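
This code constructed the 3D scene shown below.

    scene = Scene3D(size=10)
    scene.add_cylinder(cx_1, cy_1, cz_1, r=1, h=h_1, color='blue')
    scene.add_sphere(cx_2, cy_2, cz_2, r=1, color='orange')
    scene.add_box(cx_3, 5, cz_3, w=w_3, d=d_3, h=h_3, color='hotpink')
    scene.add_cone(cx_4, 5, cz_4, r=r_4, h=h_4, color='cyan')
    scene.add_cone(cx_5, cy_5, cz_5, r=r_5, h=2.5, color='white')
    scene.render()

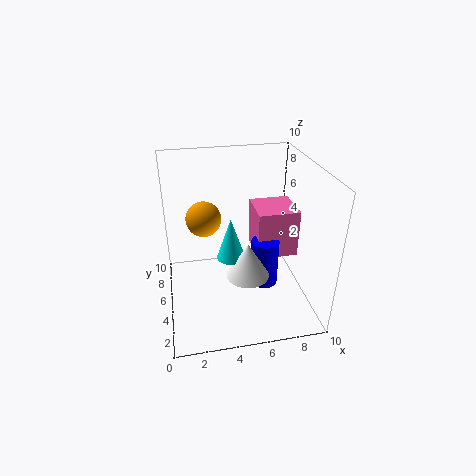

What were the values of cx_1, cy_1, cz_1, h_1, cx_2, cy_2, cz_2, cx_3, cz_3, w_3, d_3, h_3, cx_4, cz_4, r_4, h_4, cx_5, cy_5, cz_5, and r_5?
cx_1 = 7
cy_1 = 5
cz_1 = 1
h_1 = 3.5
cx_2 = 2.5
cy_2 = 2.5
cz_2 = 8
cx_3 = 6.5
cz_3 = 3
w_3 = 3
d_3 = 3
h_3 = 3.5
cx_4 = 4.5
cz_4 = 3.5
r_4 = 1
h_4 = 3
cx_5 = 5.5
cy_5 = 4
cz_5 = 2.5
r_5 = 1.5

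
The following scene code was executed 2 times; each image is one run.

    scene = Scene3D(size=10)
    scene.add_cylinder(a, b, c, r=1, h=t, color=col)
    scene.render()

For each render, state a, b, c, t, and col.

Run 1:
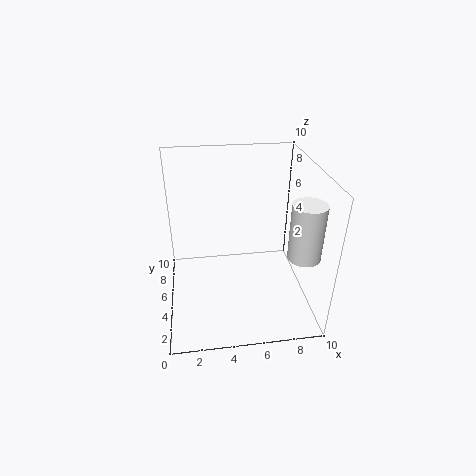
a = 8.5
b = 1.5
c = 5.5
t = 3.5
col = 'white'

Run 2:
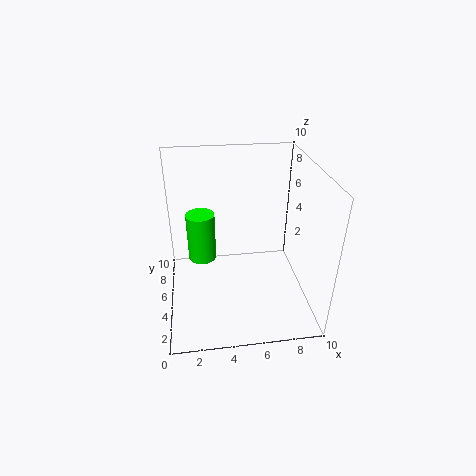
a = 2.5
b = 6
c = 3
t = 3.5
col = 'lime'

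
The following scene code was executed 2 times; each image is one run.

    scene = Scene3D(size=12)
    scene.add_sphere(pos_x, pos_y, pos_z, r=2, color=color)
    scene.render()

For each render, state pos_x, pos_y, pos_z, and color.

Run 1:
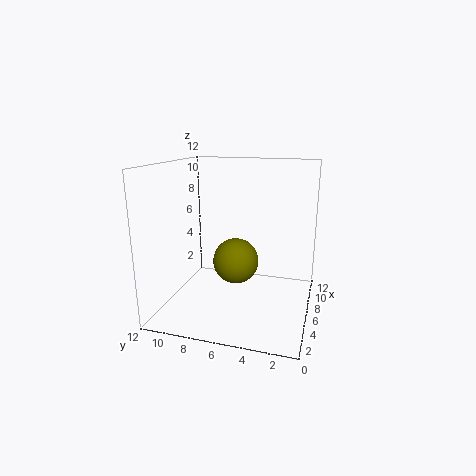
pos_x = 7; pos_y = 6.5; pos_z = 3.5; color = 'olive'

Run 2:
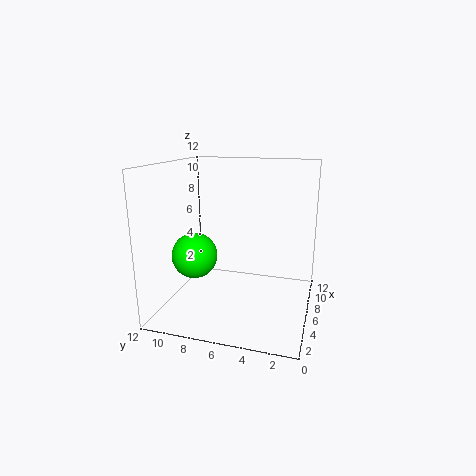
pos_x = 6; pos_y = 10; pos_z = 4; color = 'lime'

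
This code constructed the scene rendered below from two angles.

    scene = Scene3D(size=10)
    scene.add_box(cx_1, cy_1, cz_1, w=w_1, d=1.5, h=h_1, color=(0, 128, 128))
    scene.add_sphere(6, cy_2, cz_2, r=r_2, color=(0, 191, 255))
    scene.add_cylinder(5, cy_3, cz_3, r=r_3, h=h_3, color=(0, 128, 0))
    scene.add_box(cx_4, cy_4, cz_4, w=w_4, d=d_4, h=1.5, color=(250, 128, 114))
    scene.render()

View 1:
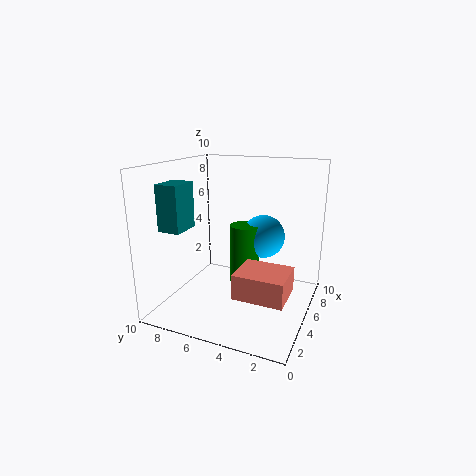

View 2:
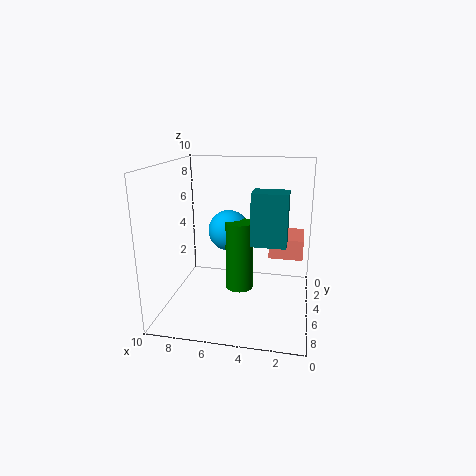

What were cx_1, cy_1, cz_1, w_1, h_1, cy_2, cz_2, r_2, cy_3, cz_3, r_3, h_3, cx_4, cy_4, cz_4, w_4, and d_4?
cx_1 = 1.5
cy_1 = 7.5
cz_1 = 6
w_1 = 2
h_1 = 3
cy_2 = 3.5
cz_2 = 5
r_2 = 1.5
cy_3 = 4.5
cz_3 = 1
r_3 = 1
h_3 = 5
cx_4 = 0.5
cy_4 = 0.5
cz_4 = 3
w_4 = 2.5
d_4 = 3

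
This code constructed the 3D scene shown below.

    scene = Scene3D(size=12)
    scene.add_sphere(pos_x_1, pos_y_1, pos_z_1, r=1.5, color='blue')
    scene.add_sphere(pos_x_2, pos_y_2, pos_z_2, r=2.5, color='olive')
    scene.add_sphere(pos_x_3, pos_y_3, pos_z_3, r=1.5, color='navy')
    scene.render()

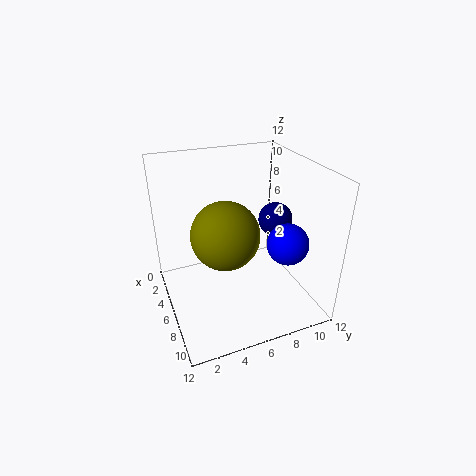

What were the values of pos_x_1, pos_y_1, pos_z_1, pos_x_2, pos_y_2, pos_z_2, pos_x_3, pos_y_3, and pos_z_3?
pos_x_1 = 10.5, pos_y_1 = 8, pos_z_1 = 7.5, pos_x_2 = 8.5, pos_y_2 = 4, pos_z_2 = 8, pos_x_3 = 5, pos_y_3 = 10, pos_z_3 = 6.5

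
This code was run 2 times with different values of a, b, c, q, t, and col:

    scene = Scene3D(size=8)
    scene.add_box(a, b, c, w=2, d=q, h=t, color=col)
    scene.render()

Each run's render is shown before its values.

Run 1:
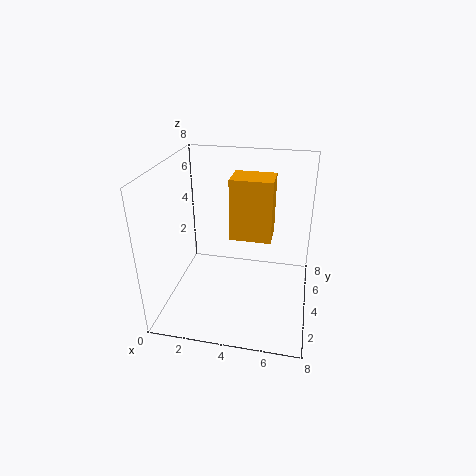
a = 4
b = 2
c = 5
q = 1.5
t = 3
col = 'orange'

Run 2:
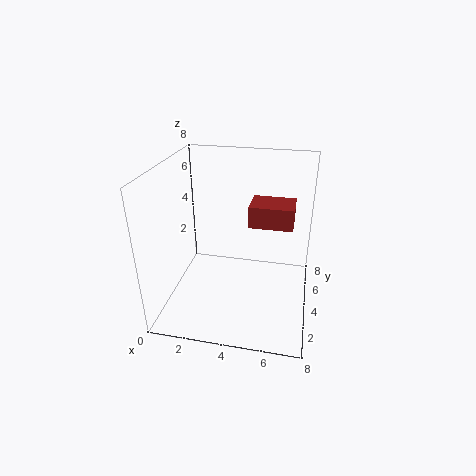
a = 5
b = 1.5
c = 6
q = 1.5
t = 1
col = 'brown'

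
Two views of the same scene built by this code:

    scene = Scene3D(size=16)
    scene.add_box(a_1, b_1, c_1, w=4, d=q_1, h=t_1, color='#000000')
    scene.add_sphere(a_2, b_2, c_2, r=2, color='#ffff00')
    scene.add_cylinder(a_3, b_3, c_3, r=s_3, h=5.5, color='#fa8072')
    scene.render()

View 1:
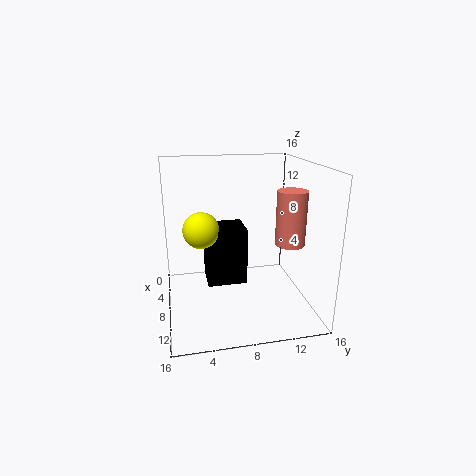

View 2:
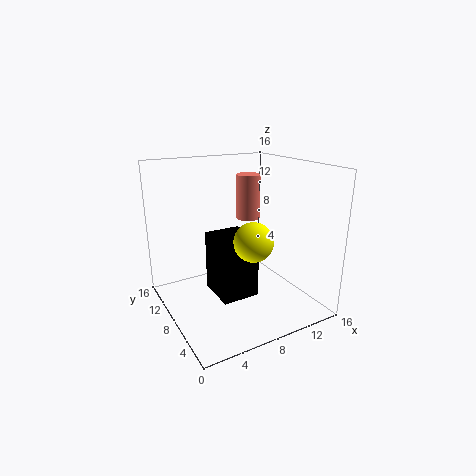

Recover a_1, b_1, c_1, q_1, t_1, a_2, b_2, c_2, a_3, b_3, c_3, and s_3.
a_1 = 4.5
b_1 = 4.5
c_1 = 2.5
q_1 = 4.5
t_1 = 6.5
a_2 = 7.5
b_2 = 4
c_2 = 9
a_3 = 12
b_3 = 12.5
c_3 = 8.5
s_3 = 1.5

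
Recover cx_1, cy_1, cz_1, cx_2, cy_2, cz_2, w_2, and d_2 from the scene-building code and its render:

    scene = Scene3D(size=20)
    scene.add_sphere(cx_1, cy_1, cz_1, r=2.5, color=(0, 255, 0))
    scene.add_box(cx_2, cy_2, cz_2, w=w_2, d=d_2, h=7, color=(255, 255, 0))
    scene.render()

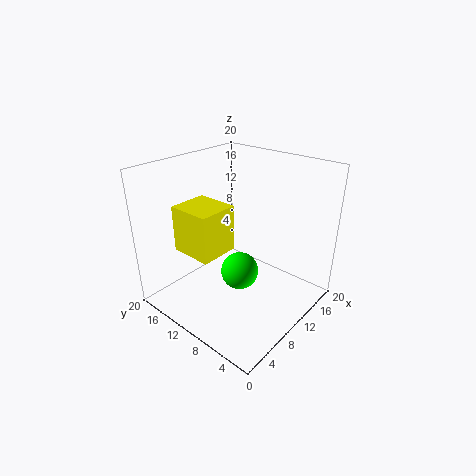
cx_1 = 8
cy_1 = 8
cz_1 = 6.5
cx_2 = 6
cy_2 = 12.5
cz_2 = 6.5
w_2 = 6
d_2 = 6.5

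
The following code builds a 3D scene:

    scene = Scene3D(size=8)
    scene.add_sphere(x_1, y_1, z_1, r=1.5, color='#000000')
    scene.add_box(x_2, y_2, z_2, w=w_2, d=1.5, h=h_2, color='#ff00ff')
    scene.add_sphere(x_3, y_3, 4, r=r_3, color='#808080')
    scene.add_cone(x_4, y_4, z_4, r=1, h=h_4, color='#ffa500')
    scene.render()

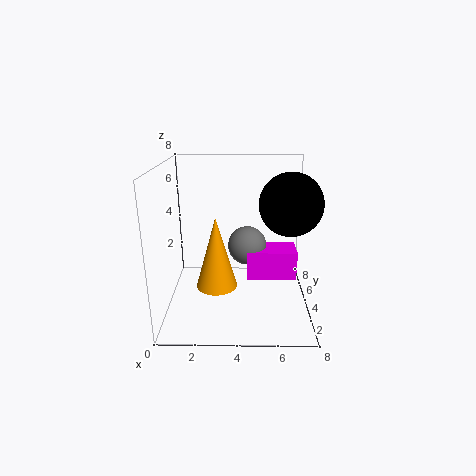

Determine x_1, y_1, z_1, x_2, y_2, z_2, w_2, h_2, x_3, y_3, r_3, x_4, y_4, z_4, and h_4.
x_1 = 6.5, y_1 = 2, z_1 = 6.5, x_2 = 4.5, y_2 = 2, z_2 = 2.5, w_2 = 2.5, h_2 = 1.5, x_3 = 4.5, y_3 = 3, r_3 = 1, x_4 = 3, y_4 = 1.5, z_4 = 2.5, h_4 = 3.5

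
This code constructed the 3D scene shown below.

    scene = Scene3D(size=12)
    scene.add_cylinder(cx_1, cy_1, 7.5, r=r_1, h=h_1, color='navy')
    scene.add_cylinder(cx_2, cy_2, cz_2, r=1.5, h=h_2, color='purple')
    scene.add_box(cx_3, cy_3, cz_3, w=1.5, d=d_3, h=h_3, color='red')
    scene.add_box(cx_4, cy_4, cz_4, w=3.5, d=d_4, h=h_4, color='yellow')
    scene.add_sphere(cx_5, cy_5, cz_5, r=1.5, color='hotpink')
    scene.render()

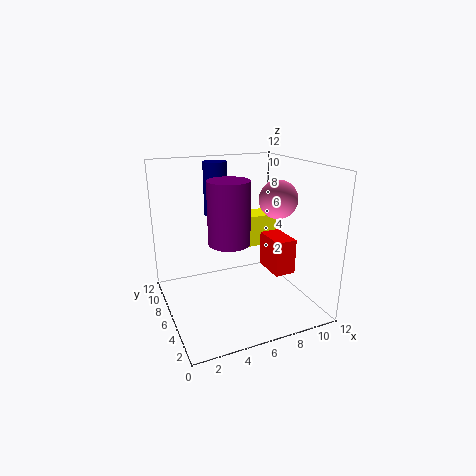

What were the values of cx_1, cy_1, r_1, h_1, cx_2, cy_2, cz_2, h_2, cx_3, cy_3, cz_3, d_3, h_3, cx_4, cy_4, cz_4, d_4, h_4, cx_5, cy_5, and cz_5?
cx_1 = 5; cy_1 = 8.5; r_1 = 1; h_1 = 4.5; cx_2 = 4; cy_2 = 3; cz_2 = 7; h_2 = 4.5; cx_3 = 6.5; cy_3 = 0.5; cz_3 = 5; d_3 = 2.5; h_3 = 2.5; cx_4 = 5.5; cy_4 = 5; cz_4 = 5.5; d_4 = 2; h_4 = 2.5; cx_5 = 8.5; cy_5 = 4; cz_5 = 9.5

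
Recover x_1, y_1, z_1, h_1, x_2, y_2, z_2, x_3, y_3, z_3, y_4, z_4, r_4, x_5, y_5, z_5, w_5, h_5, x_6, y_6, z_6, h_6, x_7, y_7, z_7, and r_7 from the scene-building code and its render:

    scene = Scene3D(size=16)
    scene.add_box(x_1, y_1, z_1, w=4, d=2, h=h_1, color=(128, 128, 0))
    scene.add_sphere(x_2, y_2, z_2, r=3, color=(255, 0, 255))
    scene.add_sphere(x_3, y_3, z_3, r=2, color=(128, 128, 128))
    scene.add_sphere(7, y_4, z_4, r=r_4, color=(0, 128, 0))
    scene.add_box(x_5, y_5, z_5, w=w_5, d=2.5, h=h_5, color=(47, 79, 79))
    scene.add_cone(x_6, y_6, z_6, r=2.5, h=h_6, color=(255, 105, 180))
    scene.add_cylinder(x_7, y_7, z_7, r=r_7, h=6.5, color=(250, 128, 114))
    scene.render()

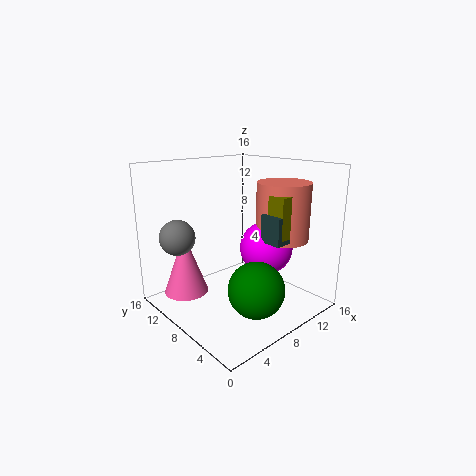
x_1 = 9.5; y_1 = 3; z_1 = 8.5; h_1 = 4.5; x_2 = 11; y_2 = 6.5; z_2 = 6.5; x_3 = 3; y_3 = 12.5; z_3 = 8; y_4 = 4; z_4 = 3.5; r_4 = 3; x_5 = 9; y_5 = 3; z_5 = 8; w_5 = 3.5; h_5 = 3; x_6 = 3.5; y_6 = 12; z_6 = 1.5; h_6 = 7; x_7 = 12.5; y_7 = 5.5; z_7 = 7.5; r_7 = 3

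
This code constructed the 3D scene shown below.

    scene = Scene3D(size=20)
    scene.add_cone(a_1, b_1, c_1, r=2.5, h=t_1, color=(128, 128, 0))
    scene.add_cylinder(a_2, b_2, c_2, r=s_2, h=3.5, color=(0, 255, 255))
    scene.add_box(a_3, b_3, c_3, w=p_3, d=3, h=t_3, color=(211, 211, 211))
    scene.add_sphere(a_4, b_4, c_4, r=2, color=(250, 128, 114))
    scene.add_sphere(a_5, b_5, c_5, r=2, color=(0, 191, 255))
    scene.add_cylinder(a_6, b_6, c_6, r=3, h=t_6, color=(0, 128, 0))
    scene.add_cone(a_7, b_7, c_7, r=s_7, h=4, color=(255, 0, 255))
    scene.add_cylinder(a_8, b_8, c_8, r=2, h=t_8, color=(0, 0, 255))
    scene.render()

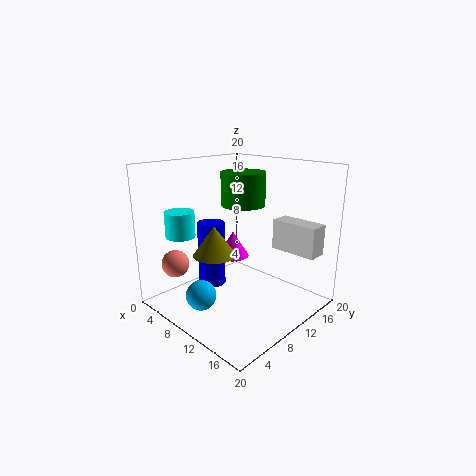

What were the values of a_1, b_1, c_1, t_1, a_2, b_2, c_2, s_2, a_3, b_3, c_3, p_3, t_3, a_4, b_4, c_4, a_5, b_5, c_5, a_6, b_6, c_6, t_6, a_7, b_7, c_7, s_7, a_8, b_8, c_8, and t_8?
a_1 = 13
b_1 = 3
c_1 = 10.5
t_1 = 3.5
a_2 = 5
b_2 = 4
c_2 = 10.5
s_2 = 2
a_3 = 11
b_3 = 16.5
c_3 = 7
p_3 = 7
t_3 = 4.5
a_4 = 2.5
b_4 = 4.5
c_4 = 5.5
a_5 = 9.5
b_5 = 3.5
c_5 = 3.5
a_6 = 10
b_6 = 11
c_6 = 14.5
t_6 = 4.5
a_7 = 5.5
b_7 = 13.5
c_7 = 5
s_7 = 2.5
a_8 = 5.5
b_8 = 9
c_8 = 2
t_8 = 9.5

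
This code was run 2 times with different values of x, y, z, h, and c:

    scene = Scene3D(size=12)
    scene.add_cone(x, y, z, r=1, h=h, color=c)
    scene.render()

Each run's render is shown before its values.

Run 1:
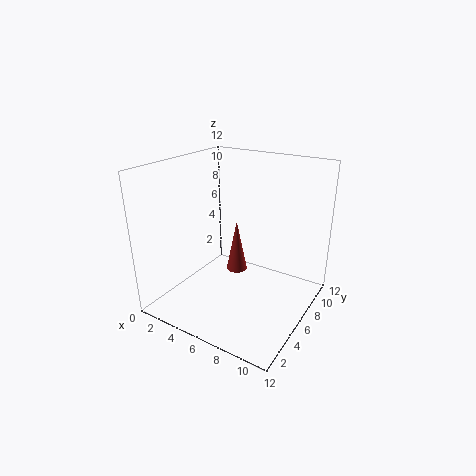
x = 4
y = 9
z = 1
h = 5
c = 'brown'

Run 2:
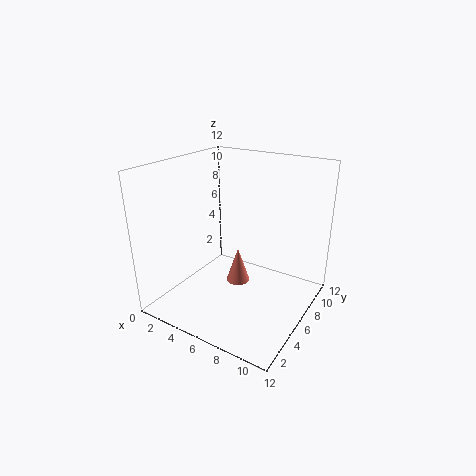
x = 6
y = 6
z = 2
h = 3
c = 'salmon'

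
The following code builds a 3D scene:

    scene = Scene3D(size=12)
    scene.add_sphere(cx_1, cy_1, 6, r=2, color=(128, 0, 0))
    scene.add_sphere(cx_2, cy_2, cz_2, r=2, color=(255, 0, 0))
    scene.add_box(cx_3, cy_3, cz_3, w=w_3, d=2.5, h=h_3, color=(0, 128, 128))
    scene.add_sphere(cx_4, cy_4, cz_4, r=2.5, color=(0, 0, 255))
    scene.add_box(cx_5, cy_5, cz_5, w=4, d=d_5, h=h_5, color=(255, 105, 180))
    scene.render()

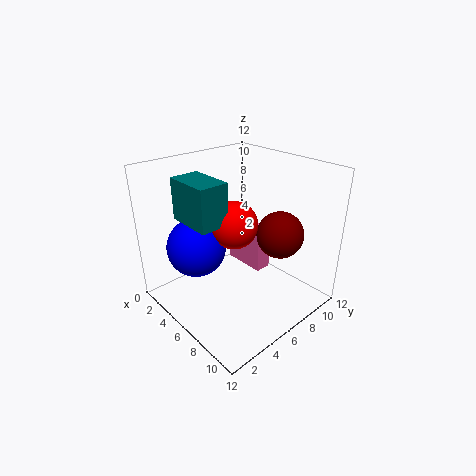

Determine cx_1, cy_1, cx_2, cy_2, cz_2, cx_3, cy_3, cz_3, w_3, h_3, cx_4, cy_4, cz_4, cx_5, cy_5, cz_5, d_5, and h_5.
cx_1 = 8
cy_1 = 9
cx_2 = 5.5
cy_2 = 6
cz_2 = 7
cx_3 = 2
cy_3 = 2.5
cz_3 = 7.5
w_3 = 4
h_3 = 3.5
cx_4 = 3.5
cy_4 = 3.5
cz_4 = 5
cx_5 = 2
cy_5 = 8.5
cz_5 = 1.5
d_5 = 1.5
h_5 = 4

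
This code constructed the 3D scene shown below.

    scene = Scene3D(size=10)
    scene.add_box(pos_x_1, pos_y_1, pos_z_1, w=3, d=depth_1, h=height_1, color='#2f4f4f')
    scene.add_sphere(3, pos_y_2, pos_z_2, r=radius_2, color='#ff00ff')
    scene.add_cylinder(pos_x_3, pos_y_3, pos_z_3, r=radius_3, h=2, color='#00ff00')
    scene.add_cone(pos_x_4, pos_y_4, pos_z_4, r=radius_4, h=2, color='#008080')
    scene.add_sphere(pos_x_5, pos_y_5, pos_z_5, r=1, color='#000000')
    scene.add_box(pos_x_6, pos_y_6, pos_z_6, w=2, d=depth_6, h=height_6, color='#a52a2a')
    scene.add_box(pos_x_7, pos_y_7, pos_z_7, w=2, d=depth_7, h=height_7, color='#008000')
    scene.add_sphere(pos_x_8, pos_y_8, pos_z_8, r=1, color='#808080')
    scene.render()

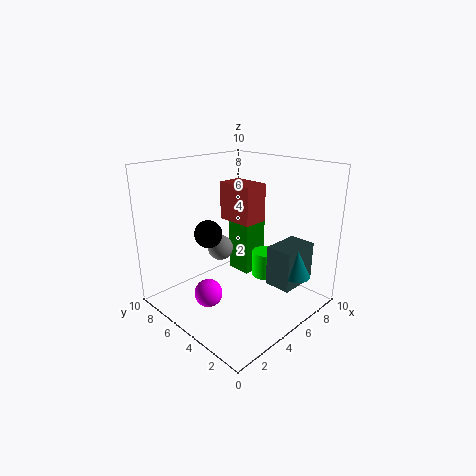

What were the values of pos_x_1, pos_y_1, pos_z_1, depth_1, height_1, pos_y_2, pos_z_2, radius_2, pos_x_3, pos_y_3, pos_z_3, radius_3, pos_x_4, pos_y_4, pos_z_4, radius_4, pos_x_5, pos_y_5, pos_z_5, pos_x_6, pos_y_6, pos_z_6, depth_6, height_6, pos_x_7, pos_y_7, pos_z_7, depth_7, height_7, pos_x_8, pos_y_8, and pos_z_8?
pos_x_1 = 7; pos_y_1 = 2; pos_z_1 = 1; depth_1 = 2; height_1 = 3; pos_y_2 = 6; pos_z_2 = 1; radius_2 = 1; pos_x_3 = 8; pos_y_3 = 5; pos_z_3 = 1; radius_3 = 1; pos_x_4 = 8; pos_y_4 = 2; pos_z_4 = 2; radius_4 = 1; pos_x_5 = 4; pos_y_5 = 7; pos_z_5 = 5; pos_x_6 = 7; pos_y_6 = 6; pos_z_6 = 5; depth_6 = 3; height_6 = 3; pos_x_7 = 7; pos_y_7 = 6; pos_z_7 = 1; depth_7 = 2; height_7 = 4; pos_x_8 = 6; pos_y_8 = 8; pos_z_8 = 3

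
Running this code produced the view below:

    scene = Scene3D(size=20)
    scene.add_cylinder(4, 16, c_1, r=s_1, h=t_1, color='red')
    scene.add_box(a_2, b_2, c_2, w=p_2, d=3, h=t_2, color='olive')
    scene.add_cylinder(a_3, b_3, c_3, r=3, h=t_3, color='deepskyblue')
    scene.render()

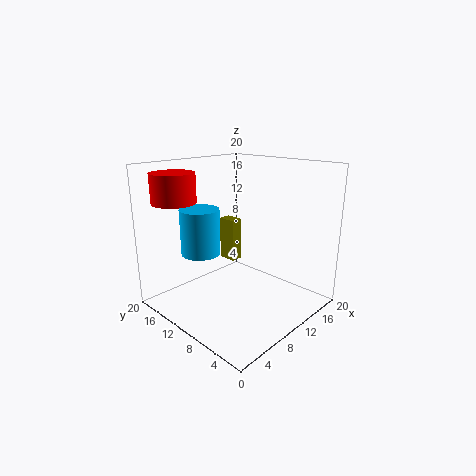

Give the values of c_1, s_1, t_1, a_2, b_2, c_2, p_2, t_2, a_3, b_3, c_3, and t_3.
c_1 = 15
s_1 = 3
t_1 = 4
a_2 = 15
b_2 = 16
c_2 = 3
p_2 = 2
t_2 = 7
a_3 = 9
b_3 = 17
c_3 = 6
t_3 = 7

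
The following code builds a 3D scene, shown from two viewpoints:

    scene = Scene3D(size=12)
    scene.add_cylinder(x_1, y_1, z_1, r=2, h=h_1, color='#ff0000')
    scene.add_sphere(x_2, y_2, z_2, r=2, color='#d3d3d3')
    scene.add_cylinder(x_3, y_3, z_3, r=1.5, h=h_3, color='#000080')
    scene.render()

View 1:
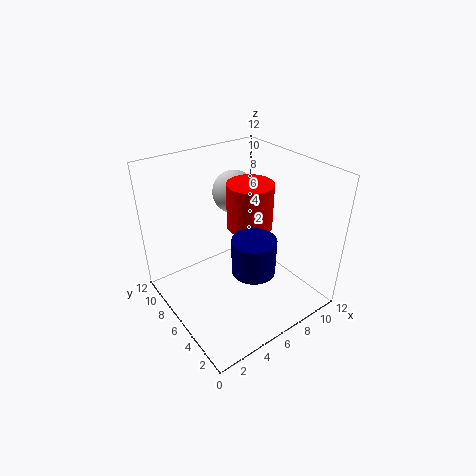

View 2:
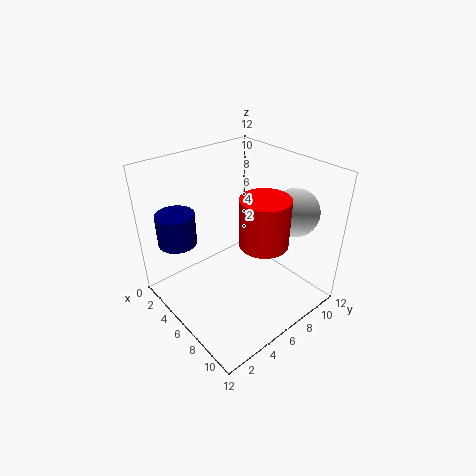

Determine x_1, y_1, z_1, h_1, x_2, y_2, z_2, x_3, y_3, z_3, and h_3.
x_1 = 8
y_1 = 7
z_1 = 6
h_1 = 4
x_2 = 8.5
y_2 = 10
z_2 = 8
x_3 = 4
y_3 = 1.5
z_3 = 6.5
h_3 = 2.5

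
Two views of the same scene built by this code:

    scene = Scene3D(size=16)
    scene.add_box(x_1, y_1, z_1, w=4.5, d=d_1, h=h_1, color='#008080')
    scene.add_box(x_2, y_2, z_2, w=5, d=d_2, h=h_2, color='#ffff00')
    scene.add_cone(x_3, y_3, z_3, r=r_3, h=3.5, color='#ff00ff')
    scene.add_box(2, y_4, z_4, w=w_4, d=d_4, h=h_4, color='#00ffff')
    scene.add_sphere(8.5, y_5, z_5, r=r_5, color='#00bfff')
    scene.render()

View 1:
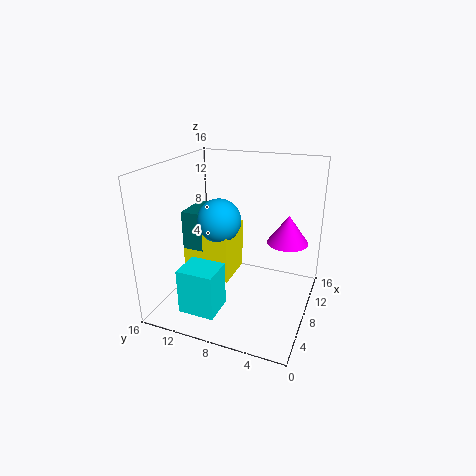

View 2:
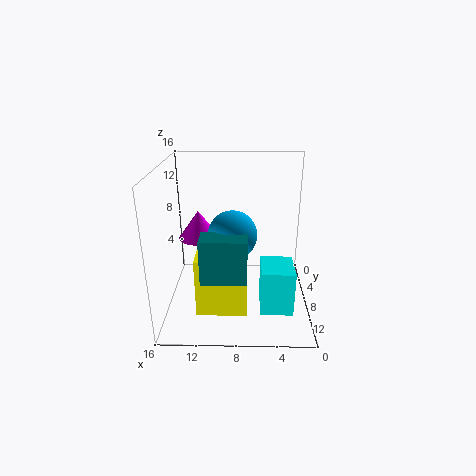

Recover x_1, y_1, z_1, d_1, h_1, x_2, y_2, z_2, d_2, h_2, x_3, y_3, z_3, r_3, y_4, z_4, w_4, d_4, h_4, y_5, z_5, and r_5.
x_1 = 7; y_1 = 12; z_1 = 6; d_1 = 2.5; h_1 = 4.5; x_2 = 7; y_2 = 9; z_2 = 2.5; d_2 = 5.5; h_2 = 6; x_3 = 13; y_3 = 3.5; z_3 = 6; r_3 = 2.5; y_4 = 8.5; z_4 = 1; w_4 = 3.5; d_4 = 4; h_4 = 5; y_5 = 10.5; z_5 = 9.5; r_5 = 2.5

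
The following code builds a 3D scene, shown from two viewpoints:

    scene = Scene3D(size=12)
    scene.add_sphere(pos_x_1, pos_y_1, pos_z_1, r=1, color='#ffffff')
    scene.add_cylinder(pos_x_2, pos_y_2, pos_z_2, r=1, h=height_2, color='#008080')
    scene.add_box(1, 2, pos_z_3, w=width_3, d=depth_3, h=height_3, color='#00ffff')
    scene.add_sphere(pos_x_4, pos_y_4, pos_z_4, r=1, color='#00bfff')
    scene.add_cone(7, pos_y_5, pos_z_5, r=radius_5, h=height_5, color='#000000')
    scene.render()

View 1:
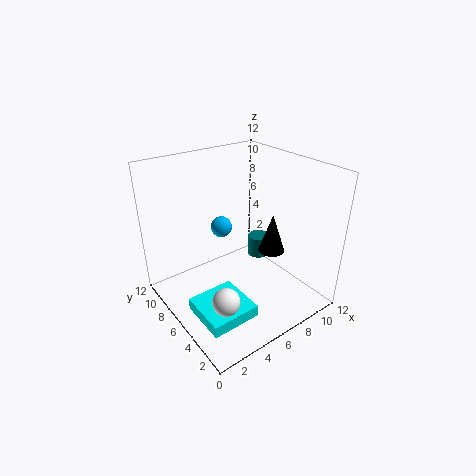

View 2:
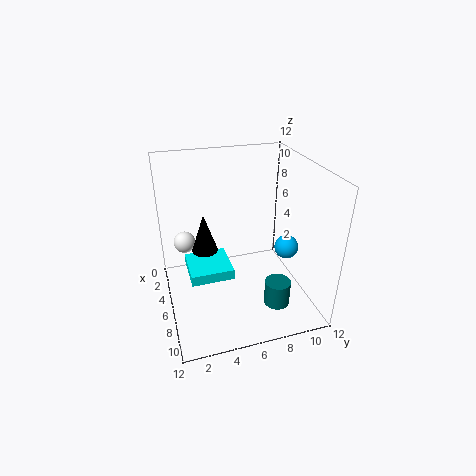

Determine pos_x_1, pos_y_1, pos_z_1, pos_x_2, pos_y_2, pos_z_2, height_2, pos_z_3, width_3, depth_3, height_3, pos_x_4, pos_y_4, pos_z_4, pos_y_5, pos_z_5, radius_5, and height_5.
pos_x_1 = 2; pos_y_1 = 2; pos_z_1 = 4; pos_x_2 = 10; pos_y_2 = 8; pos_z_2 = 2; height_2 = 2; pos_z_3 = 1; width_3 = 4; depth_3 = 4; height_3 = 1; pos_x_4 = 7; pos_y_4 = 10; pos_z_4 = 5; pos_y_5 = 3; pos_z_5 = 6; radius_5 = 1; height_5 = 3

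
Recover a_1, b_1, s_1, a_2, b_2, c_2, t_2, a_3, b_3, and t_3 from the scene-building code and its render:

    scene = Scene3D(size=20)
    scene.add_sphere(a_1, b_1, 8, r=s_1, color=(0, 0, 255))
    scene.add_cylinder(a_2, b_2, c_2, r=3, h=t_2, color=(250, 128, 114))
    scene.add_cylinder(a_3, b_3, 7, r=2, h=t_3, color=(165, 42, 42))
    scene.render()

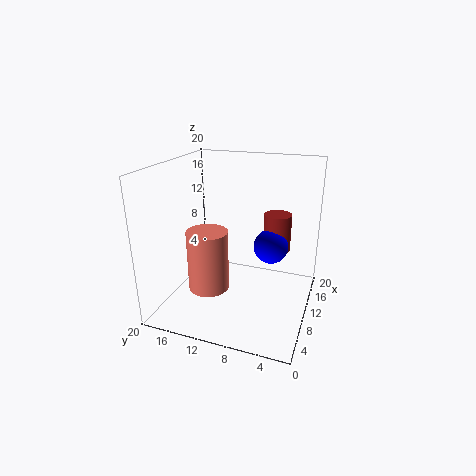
a_1 = 13, b_1 = 6, s_1 = 2.5, a_2 = 9.5, b_2 = 14.5, c_2 = 1.5, t_2 = 9, a_3 = 14.5, b_3 = 5.5, t_3 = 5.5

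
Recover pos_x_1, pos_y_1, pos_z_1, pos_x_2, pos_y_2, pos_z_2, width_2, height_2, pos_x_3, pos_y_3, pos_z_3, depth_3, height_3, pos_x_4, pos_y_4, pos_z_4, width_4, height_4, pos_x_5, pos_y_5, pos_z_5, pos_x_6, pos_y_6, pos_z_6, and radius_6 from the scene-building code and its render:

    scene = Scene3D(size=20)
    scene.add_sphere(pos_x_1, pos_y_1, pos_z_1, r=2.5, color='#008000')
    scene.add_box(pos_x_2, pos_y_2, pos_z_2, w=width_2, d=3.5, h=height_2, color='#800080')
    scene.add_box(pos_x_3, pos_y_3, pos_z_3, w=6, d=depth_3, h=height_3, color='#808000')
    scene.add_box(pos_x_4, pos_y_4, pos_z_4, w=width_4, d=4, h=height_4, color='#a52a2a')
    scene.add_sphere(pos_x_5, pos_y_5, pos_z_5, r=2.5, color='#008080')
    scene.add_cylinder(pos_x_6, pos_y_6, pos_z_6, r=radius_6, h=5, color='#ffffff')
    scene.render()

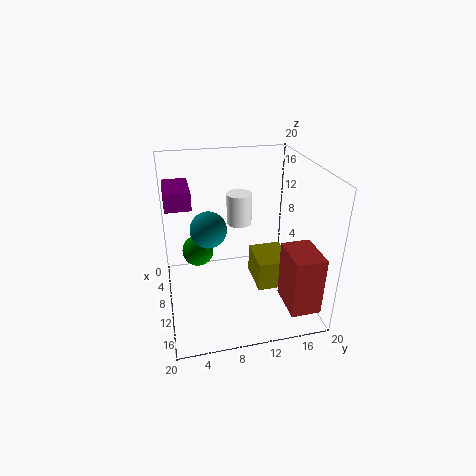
pos_x_1 = 3
pos_y_1 = 5
pos_z_1 = 4.5
pos_x_2 = 3.5
pos_y_2 = 0.5
pos_z_2 = 14.5
width_2 = 6
height_2 = 2.5
pos_x_3 = 5
pos_y_3 = 13
pos_z_3 = 1
depth_3 = 5
height_3 = 4.5
pos_x_4 = 13.5
pos_y_4 = 15
pos_z_4 = 2.5
width_4 = 5.5
height_4 = 8
pos_x_5 = 9.5
pos_y_5 = 6
pos_z_5 = 11.5
pos_x_6 = 2.5
pos_y_6 = 12
pos_z_6 = 8.5
radius_6 = 2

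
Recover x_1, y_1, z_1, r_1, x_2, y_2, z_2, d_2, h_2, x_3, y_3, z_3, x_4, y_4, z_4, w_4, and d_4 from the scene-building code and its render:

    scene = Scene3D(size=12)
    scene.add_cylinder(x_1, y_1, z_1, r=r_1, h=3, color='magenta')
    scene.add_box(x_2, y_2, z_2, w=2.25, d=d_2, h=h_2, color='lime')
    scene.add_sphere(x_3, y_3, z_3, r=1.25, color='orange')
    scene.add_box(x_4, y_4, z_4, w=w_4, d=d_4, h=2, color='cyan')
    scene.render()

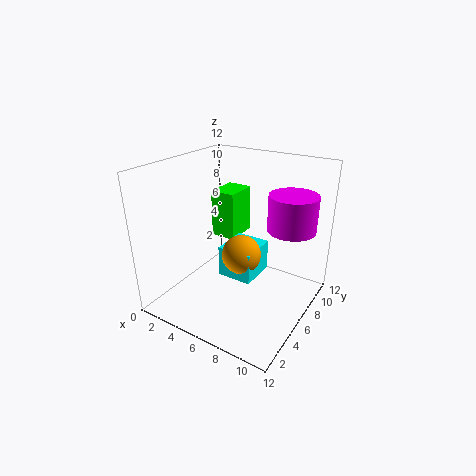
x_1 = 9.75; y_1 = 8.25; z_1 = 6.75; r_1 = 2; x_2 = 2.25; y_2 = 7.5; z_2 = 4.75; d_2 = 3; h_2 = 4.25; x_3 = 9.25; y_3 = 1.25; z_3 = 7.75; x_4 = 8; y_4 = 0.5; z_4 = 6.25; w_4 = 2.25; d_4 = 2.5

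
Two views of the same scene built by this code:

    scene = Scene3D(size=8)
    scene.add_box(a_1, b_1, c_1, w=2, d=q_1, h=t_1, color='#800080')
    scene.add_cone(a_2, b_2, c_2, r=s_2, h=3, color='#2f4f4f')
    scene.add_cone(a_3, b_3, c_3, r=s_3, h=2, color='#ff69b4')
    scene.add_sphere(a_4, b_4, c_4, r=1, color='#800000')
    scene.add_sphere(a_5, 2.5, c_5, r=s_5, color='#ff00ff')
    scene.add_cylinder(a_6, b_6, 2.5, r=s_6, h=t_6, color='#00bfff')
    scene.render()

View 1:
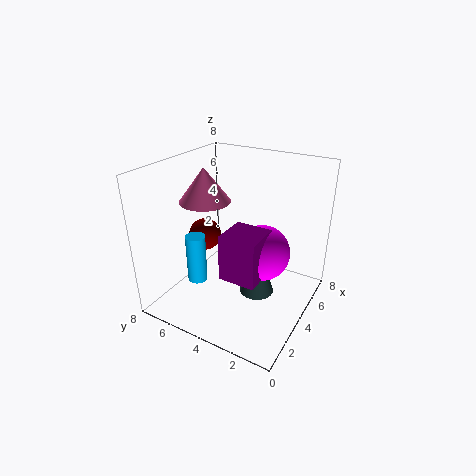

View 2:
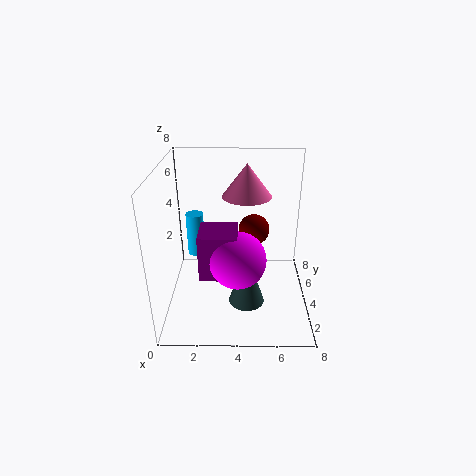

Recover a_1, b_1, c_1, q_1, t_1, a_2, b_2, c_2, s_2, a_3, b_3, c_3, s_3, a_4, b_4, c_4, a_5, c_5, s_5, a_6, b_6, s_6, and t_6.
a_1 = 2, b_1 = 2, c_1 = 2.5, q_1 = 2, t_1 = 2.5, a_2 = 4.5, b_2 = 3, c_2 = 0.5, s_2 = 1, a_3 = 4.5, b_3 = 6.5, c_3 = 5.5, s_3 = 1.5, a_4 = 5, b_4 = 7, c_4 = 3, a_5 = 4, c_5 = 3.5, s_5 = 1.5, a_6 = 1.5, b_6 = 5, s_6 = 0.5, t_6 = 2.5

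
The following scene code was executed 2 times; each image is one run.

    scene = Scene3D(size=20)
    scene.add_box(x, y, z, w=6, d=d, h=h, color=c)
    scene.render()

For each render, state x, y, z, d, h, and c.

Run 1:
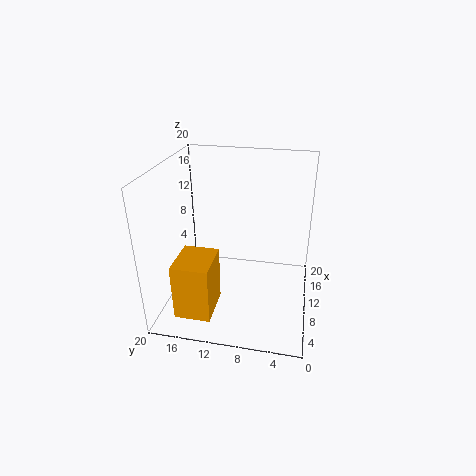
x = 3, y = 12.5, z = 0.5, d = 5, h = 8, c = 'orange'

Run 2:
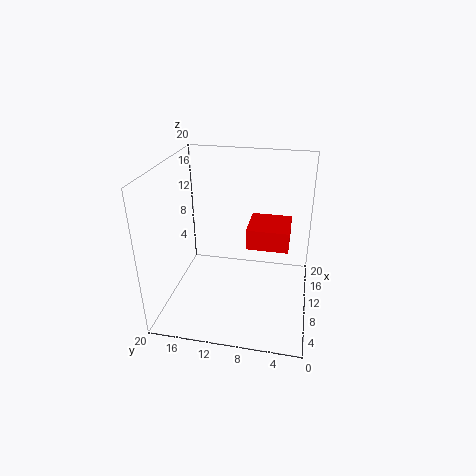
x = 10.5, y = 3, z = 8, d = 6, h = 3, c = 'red'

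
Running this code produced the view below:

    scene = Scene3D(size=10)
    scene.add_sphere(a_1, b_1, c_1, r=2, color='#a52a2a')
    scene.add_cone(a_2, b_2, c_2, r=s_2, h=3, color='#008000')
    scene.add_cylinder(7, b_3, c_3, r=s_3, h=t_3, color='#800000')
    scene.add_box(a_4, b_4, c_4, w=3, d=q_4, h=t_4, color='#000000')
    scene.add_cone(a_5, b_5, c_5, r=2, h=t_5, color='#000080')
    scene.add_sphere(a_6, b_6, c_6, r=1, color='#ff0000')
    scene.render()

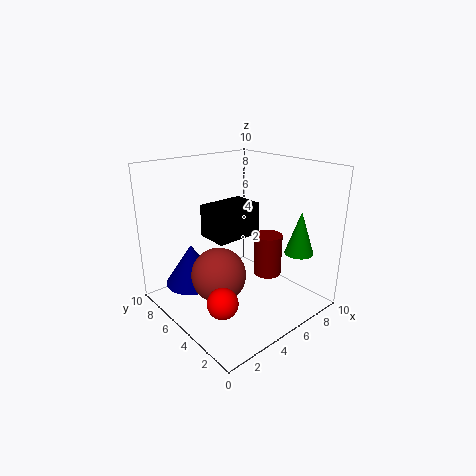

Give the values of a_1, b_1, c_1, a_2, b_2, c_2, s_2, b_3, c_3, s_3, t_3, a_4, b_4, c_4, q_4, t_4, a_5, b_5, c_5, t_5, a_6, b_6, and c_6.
a_1 = 4, b_1 = 6, c_1 = 2, a_2 = 8, b_2 = 2, c_2 = 4, s_2 = 1, b_3 = 4, c_3 = 2, s_3 = 1, t_3 = 3, a_4 = 2, b_4 = 3, c_4 = 6, q_4 = 2, t_4 = 2, a_5 = 3, b_5 = 8, c_5 = 1, t_5 = 3, a_6 = 2, b_6 = 3, c_6 = 2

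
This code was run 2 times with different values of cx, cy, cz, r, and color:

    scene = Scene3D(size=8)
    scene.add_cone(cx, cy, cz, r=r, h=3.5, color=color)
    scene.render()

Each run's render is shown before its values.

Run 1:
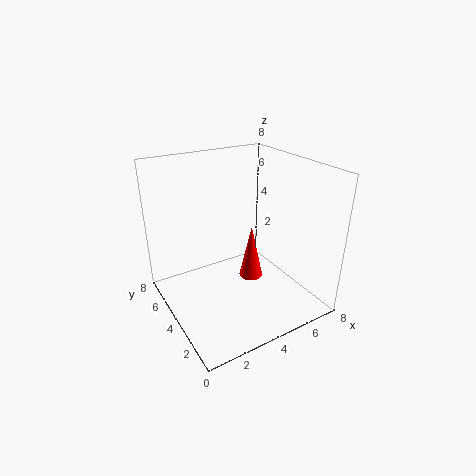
cx = 5.75, cy = 5.25, cz = 0.25, r = 0.75, color = 'red'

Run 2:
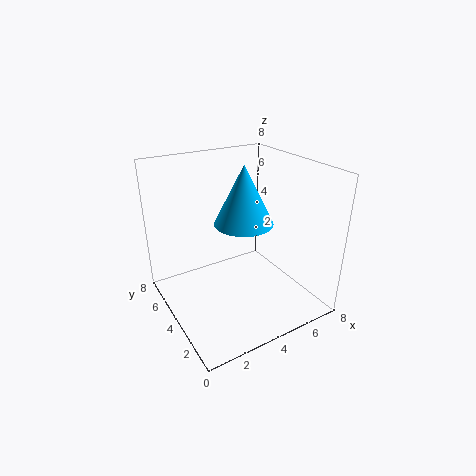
cx = 5, cy = 5, cz = 4.25, r = 1.75, color = 'deepskyblue'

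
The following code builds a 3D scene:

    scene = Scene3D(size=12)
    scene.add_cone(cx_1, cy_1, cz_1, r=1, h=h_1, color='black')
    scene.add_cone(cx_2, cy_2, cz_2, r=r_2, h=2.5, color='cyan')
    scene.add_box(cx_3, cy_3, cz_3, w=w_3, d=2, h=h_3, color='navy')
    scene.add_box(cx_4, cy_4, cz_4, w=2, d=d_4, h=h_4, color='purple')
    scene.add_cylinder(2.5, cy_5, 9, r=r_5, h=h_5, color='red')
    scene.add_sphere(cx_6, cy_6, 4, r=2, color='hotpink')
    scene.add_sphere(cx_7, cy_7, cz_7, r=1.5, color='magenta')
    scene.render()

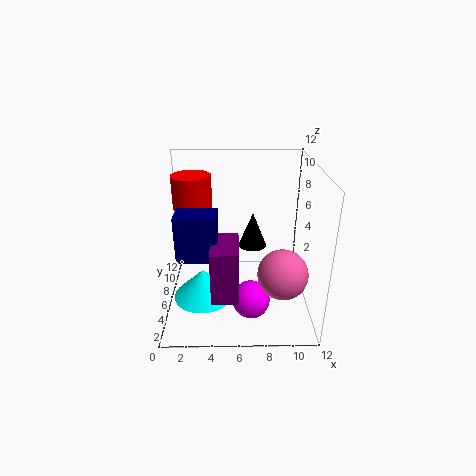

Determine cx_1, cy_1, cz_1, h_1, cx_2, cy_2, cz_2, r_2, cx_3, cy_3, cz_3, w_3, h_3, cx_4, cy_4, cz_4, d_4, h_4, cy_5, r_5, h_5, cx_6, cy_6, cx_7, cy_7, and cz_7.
cx_1 = 7
cy_1 = 3
cz_1 = 7
h_1 = 2.5
cx_2 = 3
cy_2 = 5
cz_2 = 1
r_2 = 2.5
cx_3 = 1.5
cy_3 = 2
cz_3 = 6
w_3 = 3
h_3 = 3.5
cx_4 = 4
cy_4 = 0.5
cz_4 = 3.5
d_4 = 3.5
h_4 = 4
cy_5 = 5.5
r_5 = 1.5
h_5 = 2.5
cx_6 = 9.5
cy_6 = 3.5
cx_7 = 7
cy_7 = 3
cz_7 = 2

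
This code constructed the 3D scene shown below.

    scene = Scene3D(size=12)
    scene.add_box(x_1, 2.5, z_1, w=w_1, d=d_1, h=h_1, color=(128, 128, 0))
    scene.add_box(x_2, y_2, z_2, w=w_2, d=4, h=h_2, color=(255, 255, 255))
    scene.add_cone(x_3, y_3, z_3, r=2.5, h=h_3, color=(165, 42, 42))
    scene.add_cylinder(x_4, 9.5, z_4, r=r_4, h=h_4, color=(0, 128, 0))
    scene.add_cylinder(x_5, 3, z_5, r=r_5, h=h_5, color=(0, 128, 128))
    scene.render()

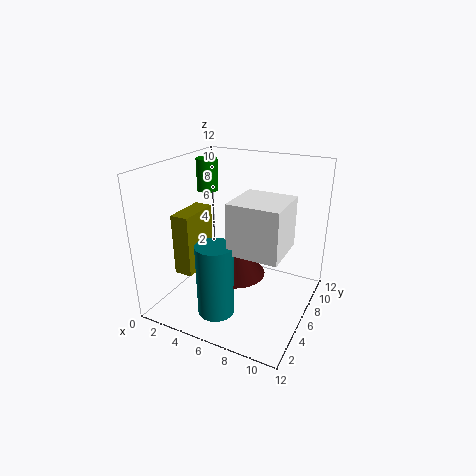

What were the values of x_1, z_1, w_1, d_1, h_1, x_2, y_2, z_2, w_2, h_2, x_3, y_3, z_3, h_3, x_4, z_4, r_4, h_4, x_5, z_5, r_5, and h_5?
x_1 = 2
z_1 = 3.5
w_1 = 1.5
d_1 = 3.5
h_1 = 5
x_2 = 6.5
y_2 = 3
z_2 = 6
w_2 = 4
h_2 = 4
x_3 = 6
y_3 = 5.5
z_3 = 3
h_3 = 3.5
x_4 = 1
z_4 = 8.5
r_4 = 1
h_4 = 3
x_5 = 5.5
z_5 = 0.5
r_5 = 1.5
h_5 = 6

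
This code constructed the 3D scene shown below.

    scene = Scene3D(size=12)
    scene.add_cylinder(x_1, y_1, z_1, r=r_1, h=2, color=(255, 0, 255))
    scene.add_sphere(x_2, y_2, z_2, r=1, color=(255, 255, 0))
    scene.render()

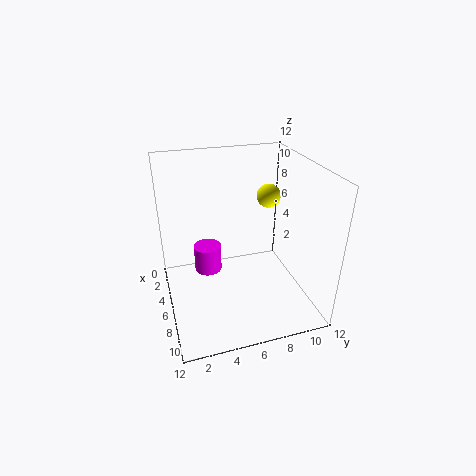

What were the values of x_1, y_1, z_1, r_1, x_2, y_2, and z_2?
x_1 = 8
y_1 = 3
z_1 = 5
r_1 = 1
x_2 = 5
y_2 = 9
z_2 = 9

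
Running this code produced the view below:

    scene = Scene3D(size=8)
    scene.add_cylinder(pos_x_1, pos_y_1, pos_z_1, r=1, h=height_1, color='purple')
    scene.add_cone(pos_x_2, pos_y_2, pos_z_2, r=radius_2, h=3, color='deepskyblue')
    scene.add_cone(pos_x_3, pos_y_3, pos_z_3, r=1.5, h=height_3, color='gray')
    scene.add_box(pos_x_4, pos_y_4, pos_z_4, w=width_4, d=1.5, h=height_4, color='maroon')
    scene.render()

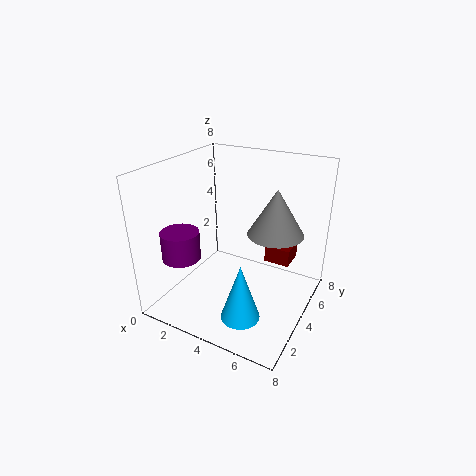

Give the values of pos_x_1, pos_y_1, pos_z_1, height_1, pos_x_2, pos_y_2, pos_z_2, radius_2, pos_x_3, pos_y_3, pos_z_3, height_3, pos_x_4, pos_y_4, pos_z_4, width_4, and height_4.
pos_x_1 = 2, pos_y_1 = 1.5, pos_z_1 = 3.5, height_1 = 1.5, pos_x_2 = 5.5, pos_y_2 = 1.5, pos_z_2 = 1, radius_2 = 1, pos_x_3 = 6, pos_y_3 = 4.5, pos_z_3 = 4.5, height_3 = 2.5, pos_x_4 = 5, pos_y_4 = 5.5, pos_z_4 = 2, width_4 = 1.5, height_4 = 1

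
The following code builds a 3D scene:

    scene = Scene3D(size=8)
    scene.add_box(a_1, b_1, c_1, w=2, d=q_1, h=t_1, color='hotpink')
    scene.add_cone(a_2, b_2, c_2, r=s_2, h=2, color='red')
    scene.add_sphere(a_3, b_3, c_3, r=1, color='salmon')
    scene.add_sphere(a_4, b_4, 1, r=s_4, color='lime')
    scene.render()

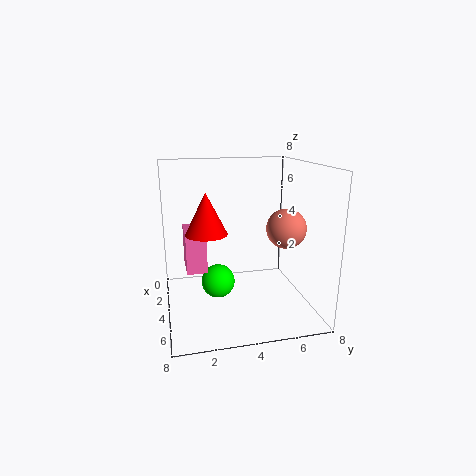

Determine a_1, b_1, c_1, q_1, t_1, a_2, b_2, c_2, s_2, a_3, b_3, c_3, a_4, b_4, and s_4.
a_1 = 4
b_1 = 1
c_1 = 3
q_1 = 1
t_1 = 2
a_2 = 6
b_2 = 2
c_2 = 5
s_2 = 1
a_3 = 6
b_3 = 6
c_3 = 5
a_4 = 3
b_4 = 3
s_4 = 1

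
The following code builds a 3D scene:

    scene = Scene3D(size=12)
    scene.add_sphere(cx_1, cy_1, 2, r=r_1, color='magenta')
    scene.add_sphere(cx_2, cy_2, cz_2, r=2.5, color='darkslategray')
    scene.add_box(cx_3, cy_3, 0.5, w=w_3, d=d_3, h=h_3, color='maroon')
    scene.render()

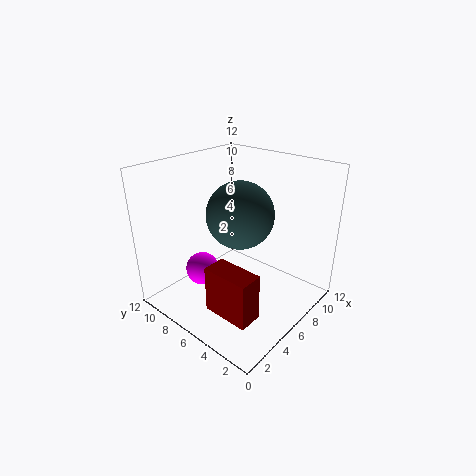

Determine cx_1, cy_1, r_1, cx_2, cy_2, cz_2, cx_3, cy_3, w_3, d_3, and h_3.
cx_1 = 5
cy_1 = 9.5
r_1 = 1.5
cx_2 = 4.5
cy_2 = 4.5
cz_2 = 9
cx_3 = 2.5
cy_3 = 2.5
w_3 = 2
d_3 = 4
h_3 = 4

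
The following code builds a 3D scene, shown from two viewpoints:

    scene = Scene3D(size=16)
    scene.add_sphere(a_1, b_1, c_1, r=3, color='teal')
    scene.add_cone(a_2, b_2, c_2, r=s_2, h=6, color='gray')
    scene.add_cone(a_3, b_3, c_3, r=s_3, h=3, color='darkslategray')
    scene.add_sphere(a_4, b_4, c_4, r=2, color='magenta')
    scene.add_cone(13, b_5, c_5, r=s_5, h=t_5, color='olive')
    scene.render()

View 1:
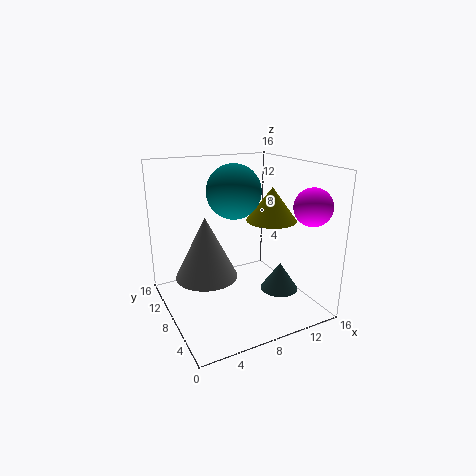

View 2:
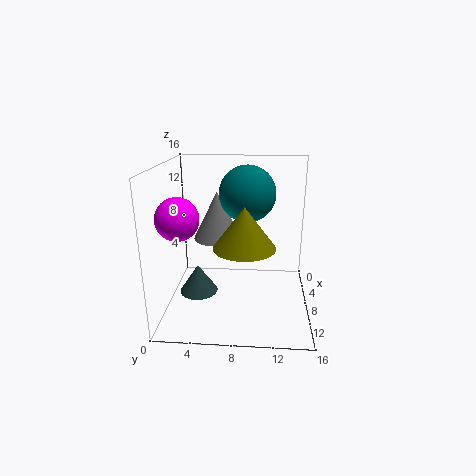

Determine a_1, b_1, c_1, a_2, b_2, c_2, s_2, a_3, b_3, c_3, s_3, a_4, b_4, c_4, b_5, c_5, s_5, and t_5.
a_1 = 8; b_1 = 9; c_1 = 13; a_2 = 3; b_2 = 5; c_2 = 6; s_2 = 3; a_3 = 11; b_3 = 4; c_3 = 3; s_3 = 2; a_4 = 14; b_4 = 3; c_4 = 12; b_5 = 9; c_5 = 9; s_5 = 3; t_5 = 4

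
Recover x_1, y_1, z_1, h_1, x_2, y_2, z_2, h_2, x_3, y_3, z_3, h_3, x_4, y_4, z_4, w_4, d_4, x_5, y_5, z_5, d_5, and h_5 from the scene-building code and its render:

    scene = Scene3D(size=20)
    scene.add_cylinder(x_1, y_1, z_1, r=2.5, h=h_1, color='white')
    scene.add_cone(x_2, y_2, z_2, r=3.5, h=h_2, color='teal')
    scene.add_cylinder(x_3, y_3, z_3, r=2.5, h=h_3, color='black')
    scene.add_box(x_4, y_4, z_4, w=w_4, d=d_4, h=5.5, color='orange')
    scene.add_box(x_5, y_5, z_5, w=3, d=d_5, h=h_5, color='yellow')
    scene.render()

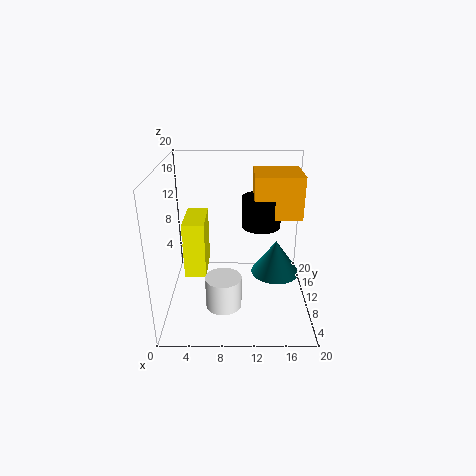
x_1 = 8; y_1 = 7; z_1 = 1; h_1 = 4.5; x_2 = 15.5; y_2 = 11; z_2 = 4; h_2 = 5; x_3 = 13; y_3 = 8.5; z_3 = 12.5; h_3 = 4; x_4 = 12; y_4 = 6.5; z_4 = 14; w_4 = 6; d_4 = 5.5; x_5 = 2.5; y_5 = 8.5; z_5 = 4.5; d_5 = 6.5; h_5 = 8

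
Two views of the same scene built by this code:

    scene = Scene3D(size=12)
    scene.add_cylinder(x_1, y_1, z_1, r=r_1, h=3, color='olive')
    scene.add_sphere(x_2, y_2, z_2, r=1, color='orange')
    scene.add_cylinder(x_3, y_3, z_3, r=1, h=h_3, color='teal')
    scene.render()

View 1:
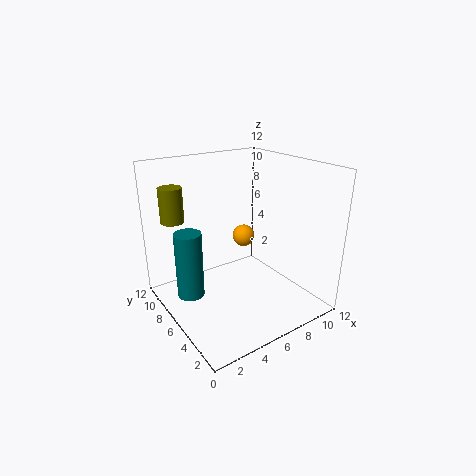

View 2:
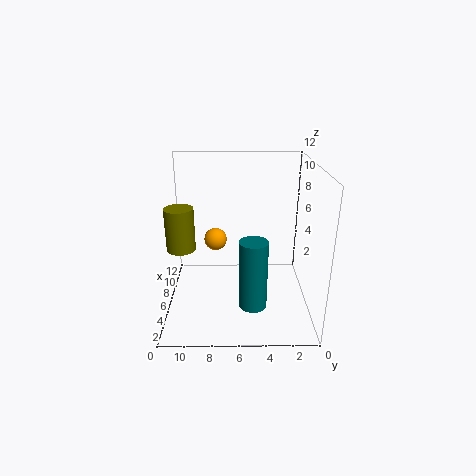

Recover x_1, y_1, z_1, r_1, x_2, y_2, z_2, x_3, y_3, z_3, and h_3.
x_1 = 2, y_1 = 10, z_1 = 7, r_1 = 1, x_2 = 8, y_2 = 8, z_2 = 5, x_3 = 1, y_3 = 5, z_3 = 3, h_3 = 5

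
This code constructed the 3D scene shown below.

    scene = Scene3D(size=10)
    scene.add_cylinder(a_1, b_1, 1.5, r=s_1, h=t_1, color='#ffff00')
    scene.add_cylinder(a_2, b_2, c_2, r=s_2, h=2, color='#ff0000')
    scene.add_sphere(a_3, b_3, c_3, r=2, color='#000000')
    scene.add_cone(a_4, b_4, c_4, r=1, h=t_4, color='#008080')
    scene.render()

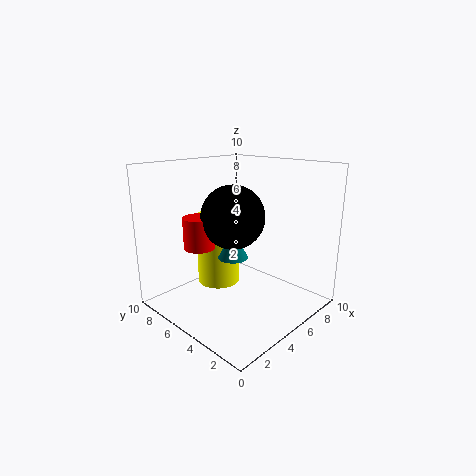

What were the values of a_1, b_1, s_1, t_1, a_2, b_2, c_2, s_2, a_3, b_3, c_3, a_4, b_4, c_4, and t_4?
a_1 = 4.5; b_1 = 6.5; s_1 = 1.5; t_1 = 5; a_2 = 2; b_2 = 5.5; c_2 = 5; s_2 = 1; a_3 = 3.5; b_3 = 4; c_3 = 7; a_4 = 4; b_4 = 4.5; c_4 = 4; t_4 = 2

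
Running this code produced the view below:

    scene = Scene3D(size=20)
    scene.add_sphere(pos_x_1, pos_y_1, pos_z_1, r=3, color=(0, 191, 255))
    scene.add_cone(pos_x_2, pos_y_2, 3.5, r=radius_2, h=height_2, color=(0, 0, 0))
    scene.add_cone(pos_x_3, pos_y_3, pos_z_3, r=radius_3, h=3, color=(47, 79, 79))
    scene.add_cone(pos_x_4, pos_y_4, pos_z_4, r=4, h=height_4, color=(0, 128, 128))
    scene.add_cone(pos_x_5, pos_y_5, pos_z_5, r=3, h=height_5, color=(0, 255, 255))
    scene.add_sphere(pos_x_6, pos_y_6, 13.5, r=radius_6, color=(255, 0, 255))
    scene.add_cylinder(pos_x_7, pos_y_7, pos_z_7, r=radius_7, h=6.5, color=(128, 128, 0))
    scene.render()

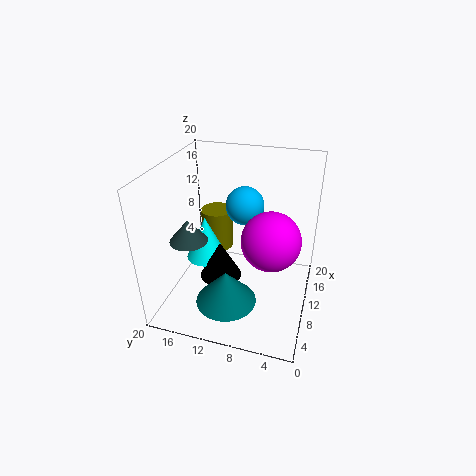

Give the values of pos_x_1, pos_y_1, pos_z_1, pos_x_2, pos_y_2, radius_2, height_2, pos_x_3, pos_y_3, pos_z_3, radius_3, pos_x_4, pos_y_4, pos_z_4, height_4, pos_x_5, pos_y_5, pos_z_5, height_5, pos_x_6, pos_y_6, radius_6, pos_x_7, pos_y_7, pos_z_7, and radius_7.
pos_x_1 = 17
pos_y_1 = 11
pos_z_1 = 11.5
pos_x_2 = 9.5
pos_y_2 = 12.5
radius_2 = 3
height_2 = 5.5
pos_x_3 = 6
pos_y_3 = 15.5
pos_z_3 = 11
radius_3 = 2.5
pos_x_4 = 4.5
pos_y_4 = 10
pos_z_4 = 3.5
height_4 = 4.5
pos_x_5 = 11.5
pos_y_5 = 15.5
pos_z_5 = 5
height_5 = 6.5
pos_x_6 = 5
pos_y_6 = 4.5
radius_6 = 3.5
pos_x_7 = 16.5
pos_y_7 = 15.5
pos_z_7 = 4
radius_7 = 2.5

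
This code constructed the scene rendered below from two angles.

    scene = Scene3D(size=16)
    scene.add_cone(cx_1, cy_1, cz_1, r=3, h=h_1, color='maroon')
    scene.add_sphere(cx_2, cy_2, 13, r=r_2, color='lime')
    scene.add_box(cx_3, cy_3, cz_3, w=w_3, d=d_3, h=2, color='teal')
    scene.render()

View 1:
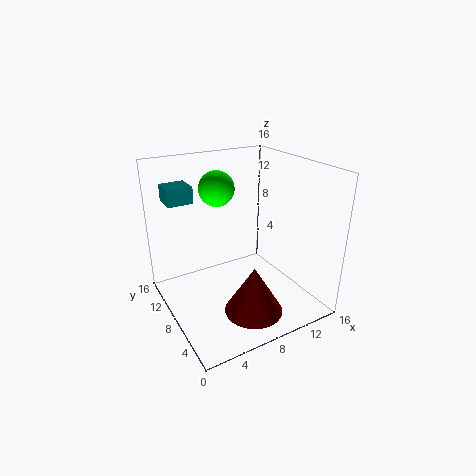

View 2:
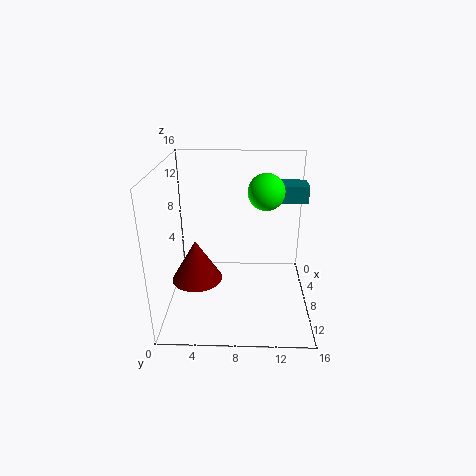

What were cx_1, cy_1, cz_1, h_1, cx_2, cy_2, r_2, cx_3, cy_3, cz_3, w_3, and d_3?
cx_1 = 7, cy_1 = 3, cz_1 = 2, h_1 = 5, cx_2 = 7, cy_2 = 11, r_2 = 2, cx_3 = 2, cy_3 = 13, cz_3 = 11, w_3 = 3, d_3 = 3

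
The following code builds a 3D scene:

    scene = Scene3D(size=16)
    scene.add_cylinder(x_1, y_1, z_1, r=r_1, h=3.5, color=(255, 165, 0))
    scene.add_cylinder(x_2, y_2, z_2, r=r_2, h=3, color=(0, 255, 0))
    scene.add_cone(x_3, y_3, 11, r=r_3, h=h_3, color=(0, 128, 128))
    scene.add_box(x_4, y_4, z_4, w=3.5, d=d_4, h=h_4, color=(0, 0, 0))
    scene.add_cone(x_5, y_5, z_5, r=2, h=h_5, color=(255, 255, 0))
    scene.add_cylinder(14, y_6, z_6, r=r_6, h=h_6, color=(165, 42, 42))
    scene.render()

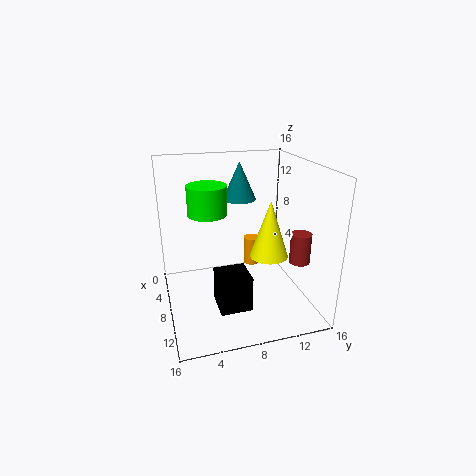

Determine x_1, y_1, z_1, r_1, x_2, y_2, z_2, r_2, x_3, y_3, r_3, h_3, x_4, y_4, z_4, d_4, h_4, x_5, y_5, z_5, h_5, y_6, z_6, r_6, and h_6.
x_1 = 4, y_1 = 11, z_1 = 2.5, r_1 = 1, x_2 = 9, y_2 = 4.5, z_2 = 11.5, r_2 = 2, x_3 = 3.5, y_3 = 9.5, r_3 = 2, h_3 = 4.5, x_4 = 8.5, y_4 = 5, z_4 = 1, d_4 = 3.5, h_4 = 4, x_5 = 11, y_5 = 10.5, z_5 = 7, h_5 = 6, y_6 = 12.5, z_6 = 7.5, r_6 = 1, h_6 = 3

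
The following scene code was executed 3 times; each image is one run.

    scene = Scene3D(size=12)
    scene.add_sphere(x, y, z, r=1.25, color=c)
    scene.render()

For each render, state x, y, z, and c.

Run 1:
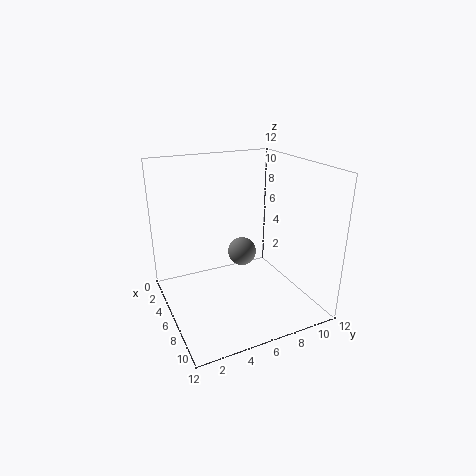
x = 4.75, y = 7, z = 4, c = 'gray'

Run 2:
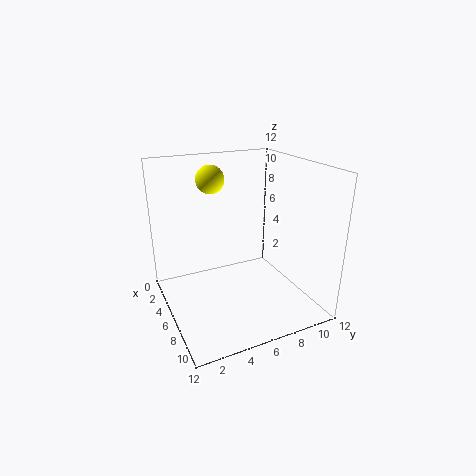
x = 2.5, y = 5, z = 10.25, c = 'yellow'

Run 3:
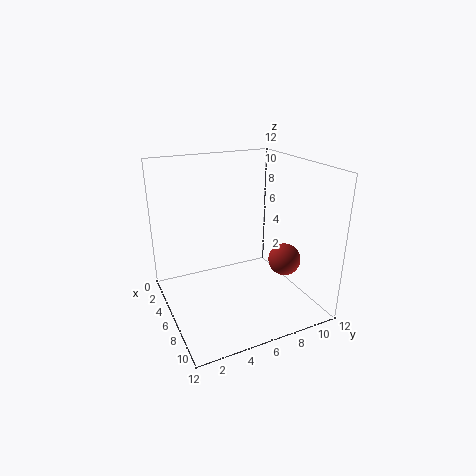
x = 9.25, y = 8.5, z = 5, c = 'brown'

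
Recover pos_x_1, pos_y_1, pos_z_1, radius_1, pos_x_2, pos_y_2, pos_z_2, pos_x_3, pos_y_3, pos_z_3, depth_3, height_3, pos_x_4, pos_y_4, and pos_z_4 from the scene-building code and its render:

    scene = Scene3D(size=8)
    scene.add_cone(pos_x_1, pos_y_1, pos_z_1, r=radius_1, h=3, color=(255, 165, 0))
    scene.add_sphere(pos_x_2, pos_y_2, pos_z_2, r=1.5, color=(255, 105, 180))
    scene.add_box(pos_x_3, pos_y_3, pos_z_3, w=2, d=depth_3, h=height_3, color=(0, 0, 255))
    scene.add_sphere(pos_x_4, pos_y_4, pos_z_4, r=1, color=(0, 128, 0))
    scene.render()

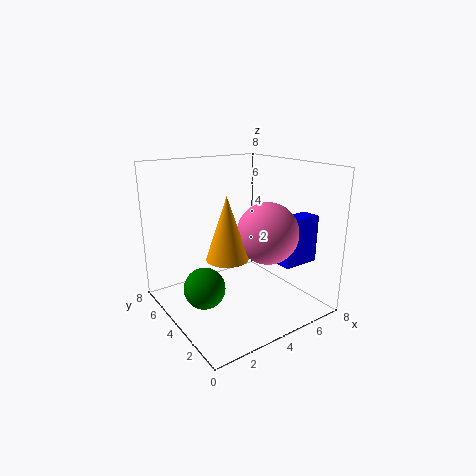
pos_x_1 = 2, pos_y_1 = 2, pos_z_1 = 4, radius_1 = 1, pos_x_2 = 4, pos_y_2 = 1.5, pos_z_2 = 5, pos_x_3 = 5, pos_y_3 = 1, pos_z_3 = 3, depth_3 = 1, height_3 = 2.5, pos_x_4 = 1, pos_y_4 = 2.5, pos_z_4 = 2.5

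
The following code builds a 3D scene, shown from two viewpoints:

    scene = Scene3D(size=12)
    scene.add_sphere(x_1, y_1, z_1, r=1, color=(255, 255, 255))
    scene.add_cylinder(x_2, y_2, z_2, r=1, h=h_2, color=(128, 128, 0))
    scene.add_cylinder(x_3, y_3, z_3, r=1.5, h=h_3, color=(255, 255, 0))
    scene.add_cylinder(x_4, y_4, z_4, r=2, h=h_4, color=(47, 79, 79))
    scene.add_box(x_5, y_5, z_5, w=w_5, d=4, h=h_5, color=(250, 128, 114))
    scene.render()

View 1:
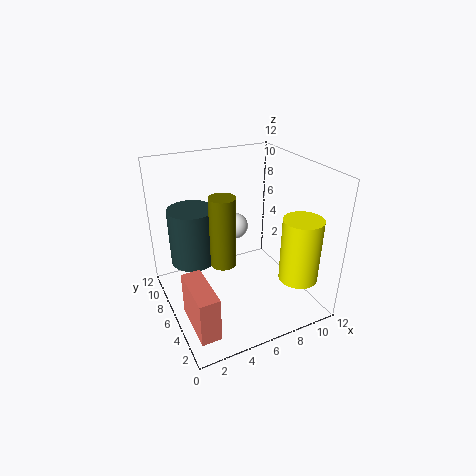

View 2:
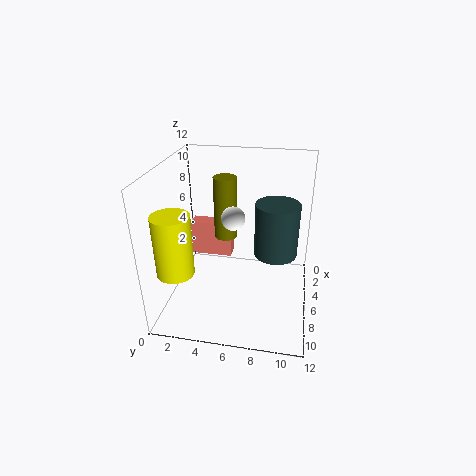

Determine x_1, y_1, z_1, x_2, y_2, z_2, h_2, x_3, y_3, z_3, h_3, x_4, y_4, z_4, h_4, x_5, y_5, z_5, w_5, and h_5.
x_1 = 5.5; y_1 = 5.5; z_1 = 7.5; x_2 = 4; y_2 = 4.5; z_2 = 5; h_2 = 5.5; x_3 = 9; y_3 = 1.5; z_3 = 4; h_3 = 5; x_4 = 3; y_4 = 9; z_4 = 3; h_4 = 5; x_5 = 0.5; y_5 = 0.5; z_5 = 1.5; w_5 = 1.5; h_5 = 3.5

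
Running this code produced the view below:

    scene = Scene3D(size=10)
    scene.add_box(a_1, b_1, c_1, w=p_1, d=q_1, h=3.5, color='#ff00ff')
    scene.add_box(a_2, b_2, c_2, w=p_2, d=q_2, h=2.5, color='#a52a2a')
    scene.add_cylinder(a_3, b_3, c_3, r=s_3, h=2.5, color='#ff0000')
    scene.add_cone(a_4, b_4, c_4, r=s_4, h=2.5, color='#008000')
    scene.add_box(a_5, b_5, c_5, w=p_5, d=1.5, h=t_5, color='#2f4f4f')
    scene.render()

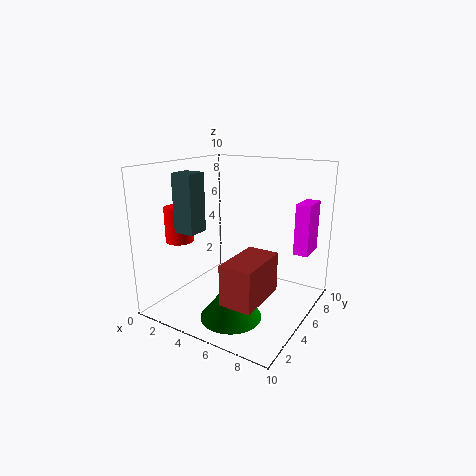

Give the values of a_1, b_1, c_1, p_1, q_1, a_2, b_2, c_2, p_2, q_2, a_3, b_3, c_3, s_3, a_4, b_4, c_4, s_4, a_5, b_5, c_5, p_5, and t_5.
a_1 = 8.5, b_1 = 6.5, c_1 = 4, p_1 = 1, q_1 = 2, a_2 = 6.5, b_2 = 0.5, c_2 = 2.5, p_2 = 2, q_2 = 3.5, a_3 = 1, b_3 = 3.5, c_3 = 4.5, s_3 = 1, a_4 = 6, b_4 = 2.5, c_4 = 0.5, s_4 = 2, a_5 = 1.5, b_5 = 2.5, c_5 = 5.5, p_5 = 1.5, t_5 = 4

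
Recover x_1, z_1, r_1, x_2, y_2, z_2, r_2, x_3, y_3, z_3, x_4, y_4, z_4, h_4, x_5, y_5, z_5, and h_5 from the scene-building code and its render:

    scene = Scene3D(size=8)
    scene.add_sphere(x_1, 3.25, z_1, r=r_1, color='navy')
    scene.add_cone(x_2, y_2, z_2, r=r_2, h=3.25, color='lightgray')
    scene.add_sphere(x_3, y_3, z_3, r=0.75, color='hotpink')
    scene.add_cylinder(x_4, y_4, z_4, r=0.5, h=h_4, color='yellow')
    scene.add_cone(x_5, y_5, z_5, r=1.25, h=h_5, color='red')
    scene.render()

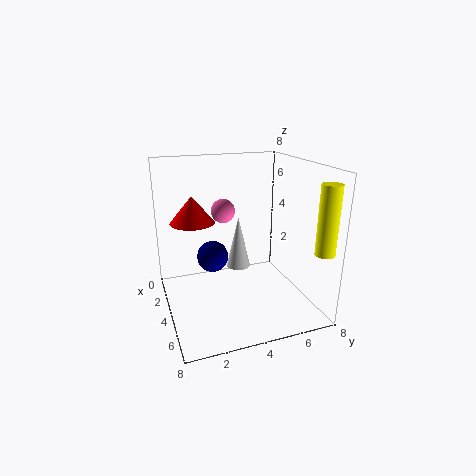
x_1 = 1.25, z_1 = 1.75, r_1 = 1, x_2 = 2, y_2 = 4.75, z_2 = 1.25, r_2 = 0.75, x_3 = 1.25, y_3 = 4, z_3 = 4.75, x_4 = 7.5, y_4 = 7.25, z_4 = 4, h_4 = 3.5, x_5 = 2.75, y_5 = 1.75, z_5 = 4.75, h_5 = 1.5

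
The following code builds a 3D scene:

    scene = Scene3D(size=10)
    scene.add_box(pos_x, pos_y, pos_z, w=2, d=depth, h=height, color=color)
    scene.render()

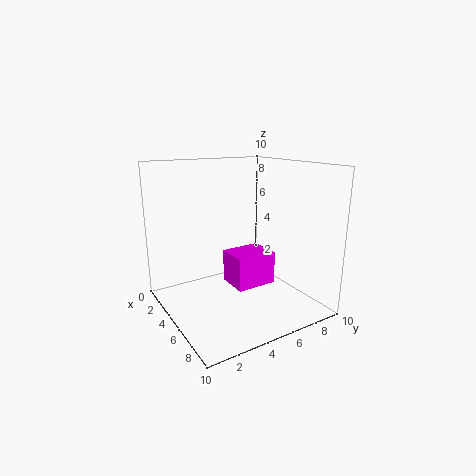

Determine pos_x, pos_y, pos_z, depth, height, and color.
pos_x = 6.5
pos_y = 3
pos_z = 3
depth = 2.5
height = 2
color = 'magenta'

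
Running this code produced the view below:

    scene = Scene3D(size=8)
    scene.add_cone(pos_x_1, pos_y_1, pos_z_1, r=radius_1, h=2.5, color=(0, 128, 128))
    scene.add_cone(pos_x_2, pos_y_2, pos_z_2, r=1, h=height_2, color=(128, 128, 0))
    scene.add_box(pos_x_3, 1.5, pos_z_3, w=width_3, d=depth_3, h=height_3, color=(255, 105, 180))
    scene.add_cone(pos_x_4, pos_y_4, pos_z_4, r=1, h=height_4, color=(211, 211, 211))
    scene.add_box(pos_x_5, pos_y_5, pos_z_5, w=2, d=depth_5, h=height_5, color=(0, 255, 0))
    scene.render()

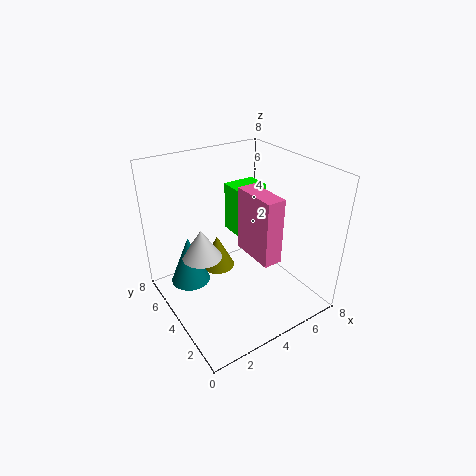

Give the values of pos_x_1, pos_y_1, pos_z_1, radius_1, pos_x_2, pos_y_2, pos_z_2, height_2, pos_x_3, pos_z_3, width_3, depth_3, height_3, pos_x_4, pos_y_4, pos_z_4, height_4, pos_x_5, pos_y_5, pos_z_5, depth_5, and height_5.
pos_x_1 = 1, pos_y_1 = 4, pos_z_1 = 2.5, radius_1 = 1, pos_x_2 = 3.5, pos_y_2 = 5.5, pos_z_2 = 1.5, height_2 = 2, pos_x_3 = 4, pos_z_3 = 3.5, width_3 = 1, depth_3 = 2.5, height_3 = 3.5, pos_x_4 = 1.5, pos_y_4 = 3.5, pos_z_4 = 4, height_4 = 1.5, pos_x_5 = 5, pos_y_5 = 5.5, pos_z_5 = 3, depth_5 = 1.5, height_5 = 3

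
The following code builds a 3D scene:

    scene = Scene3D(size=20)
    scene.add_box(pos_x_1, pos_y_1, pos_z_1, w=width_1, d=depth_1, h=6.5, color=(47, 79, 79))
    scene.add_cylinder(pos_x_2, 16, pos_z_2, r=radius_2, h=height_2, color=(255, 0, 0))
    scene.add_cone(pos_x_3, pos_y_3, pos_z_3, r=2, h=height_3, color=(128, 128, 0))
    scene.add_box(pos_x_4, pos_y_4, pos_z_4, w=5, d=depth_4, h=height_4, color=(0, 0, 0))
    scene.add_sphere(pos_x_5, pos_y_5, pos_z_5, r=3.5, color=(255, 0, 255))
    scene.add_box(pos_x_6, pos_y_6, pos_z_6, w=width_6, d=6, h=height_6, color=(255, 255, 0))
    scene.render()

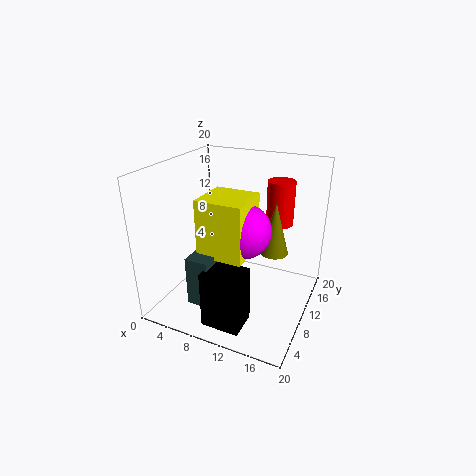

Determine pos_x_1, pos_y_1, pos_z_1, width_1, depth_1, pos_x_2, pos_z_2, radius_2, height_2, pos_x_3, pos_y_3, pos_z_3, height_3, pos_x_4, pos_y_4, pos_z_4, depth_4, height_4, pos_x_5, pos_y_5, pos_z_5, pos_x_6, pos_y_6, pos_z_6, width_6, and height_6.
pos_x_1 = 6.5
pos_y_1 = 2
pos_z_1 = 3.5
width_1 = 3
depth_1 = 6.5
pos_x_2 = 14
pos_z_2 = 10.5
radius_2 = 2
height_2 = 6.5
pos_x_3 = 14.5
pos_y_3 = 12.5
pos_z_3 = 7.5
height_3 = 7.5
pos_x_4 = 9
pos_y_4 = 1
pos_z_4 = 1.5
depth_4 = 4
height_4 = 7.5
pos_x_5 = 12
pos_y_5 = 7.5
pos_z_5 = 12.5
pos_x_6 = 7
pos_y_6 = 4
pos_z_6 = 9.5
width_6 = 6
height_6 = 7.5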